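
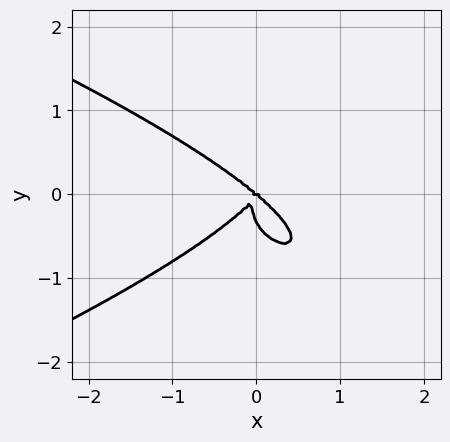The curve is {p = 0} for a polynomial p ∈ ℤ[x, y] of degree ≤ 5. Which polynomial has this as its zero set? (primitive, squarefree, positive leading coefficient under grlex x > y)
3*y^4 + 2*x^3 - 2*x*y^2 + y^3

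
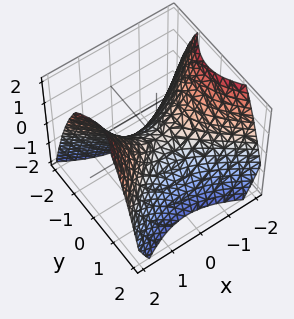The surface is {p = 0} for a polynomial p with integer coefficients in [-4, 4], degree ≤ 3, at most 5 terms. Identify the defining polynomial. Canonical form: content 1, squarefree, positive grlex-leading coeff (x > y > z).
The degree is 2 — a saddle surface; a quadric.
Symmetries: it's symmetric under y → −y, forcing even powers of y; mirror symmetry x ↦ −x ⇒ only even powers of x.
Against the integer gridlines: one x-axis crossing is at x = 0; it crosses the z-axis at the gridline z = 0.
Fitting integer coefficients to these (and the overall shape) gives p.

2*x^2 - 3*y^2 - 3*z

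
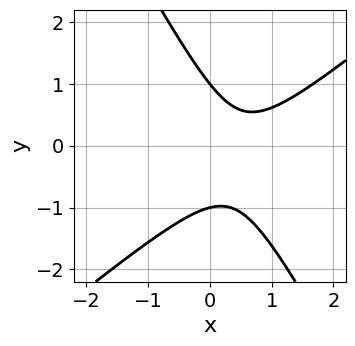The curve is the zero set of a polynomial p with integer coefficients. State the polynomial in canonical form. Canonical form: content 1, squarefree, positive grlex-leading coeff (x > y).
3*x^2 - 2*x*y - 2*y^2 - 3*x + 2

First, the degree is 2 — a generic line meets the curve in up to 2 points.
Then, checking where it meets the axes: the y-axis gridline crossings are at y ∈ {-1, 1}; no x-intercept at any integer in the box.
Finally, putting this together gives p.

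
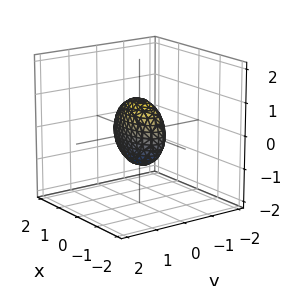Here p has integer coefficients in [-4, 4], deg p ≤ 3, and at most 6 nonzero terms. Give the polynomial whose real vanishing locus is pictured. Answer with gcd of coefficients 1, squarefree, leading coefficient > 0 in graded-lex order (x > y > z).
(a) The degree is 2 — a closed, bounded, convex surface; a quadric.
(b) Symmetries: the y ↦ −y reflection is a symmetry, so y appears only in even powers; the z ↦ −z reflection is a symmetry, so z appears only in even powers; it's symmetric under x → −x, forcing even powers of x.
(c) Observable constraints: the x-axis gridline crossings are at x ∈ {-1, 1}; among the integer gridlines, it crosses the z-axis at z ∈ {-1, 1}.
(d) Matching integer coefficients to the picture gives p.

x^2 + 3*y^2 + z^2 - 1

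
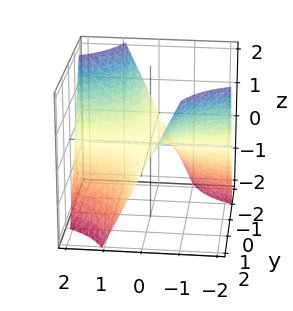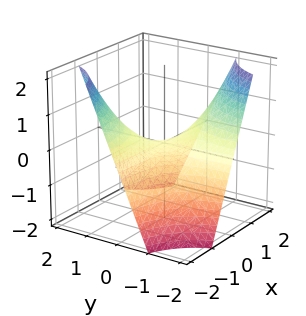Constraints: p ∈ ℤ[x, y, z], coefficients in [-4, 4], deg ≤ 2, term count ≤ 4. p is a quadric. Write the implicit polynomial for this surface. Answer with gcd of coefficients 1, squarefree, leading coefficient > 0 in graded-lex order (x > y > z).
First, the degree is 2 — a saddle surface; a quadric.
Then, checking where it meets the axes: it crosses the z-axis at the gridline z = 0; every point of the x-axis in the box is on the surface.
Finally, matching integer coefficients to the picture gives p.

x*y + z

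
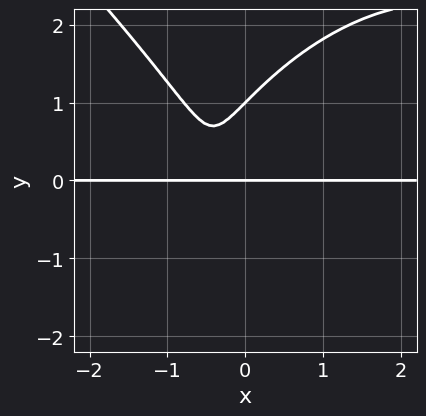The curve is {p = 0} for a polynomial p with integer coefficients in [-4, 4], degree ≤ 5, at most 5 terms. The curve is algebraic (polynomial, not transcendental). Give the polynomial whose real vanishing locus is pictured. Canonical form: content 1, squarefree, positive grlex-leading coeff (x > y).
x^3*y + y^4 - 3*x^2*y - 3*x*y - y

(a) The degree is 4 — no degree-3 curve has this shape.
(b) Observable constraints: the y-axis gridline crossings are at y ∈ {0, 1}; every point of the x-axis in the box is on the curve.
(c) These observations pin down the coefficients.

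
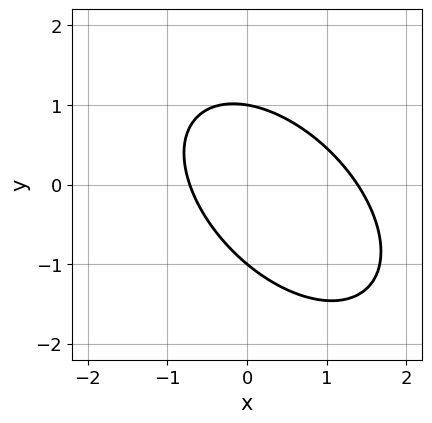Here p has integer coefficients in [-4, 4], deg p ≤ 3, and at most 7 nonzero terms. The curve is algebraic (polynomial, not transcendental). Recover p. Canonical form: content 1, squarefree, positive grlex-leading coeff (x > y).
1. The degree is 2 — the shape is more complex than any degree-1 curve.
2. From the axis intercepts and sections: the y-axis gridline crossings are at y ∈ {-1, 1}.
3. Matching integer coefficients to the picture gives p.

3*x^2 + 3*x*y + 3*y^2 - 2*x - 3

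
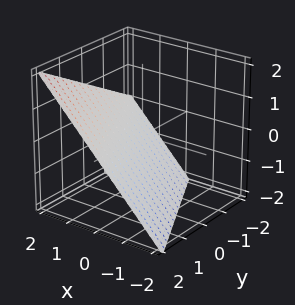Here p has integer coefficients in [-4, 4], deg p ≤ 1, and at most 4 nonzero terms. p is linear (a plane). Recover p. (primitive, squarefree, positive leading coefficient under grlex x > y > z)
Degree: every cross-section is a straight line — this is a plane, so deg p = 1.
Observable constraints: it meets the z-axis at z = -1 (among the integer gridlines); it crosses the x-axis at the gridline x = 1; one y-axis crossing is at y = 2.
Fitting integer coefficients to these (and the overall shape) gives p.

2*x + y - 2*z - 2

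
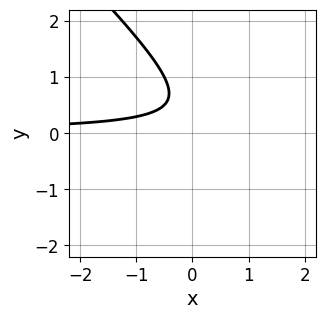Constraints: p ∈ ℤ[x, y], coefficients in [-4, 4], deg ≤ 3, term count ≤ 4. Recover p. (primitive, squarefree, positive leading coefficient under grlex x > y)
2*x*y + 2*y^2 - 2*y + 1

1. deg p = 2.
2. From the axis intercepts and sections: it misses every integer gridline on the x-axis; the curve avoids every integer y-axis point in the box.
3. Fitting integer coefficients to these (and the overall shape) gives p.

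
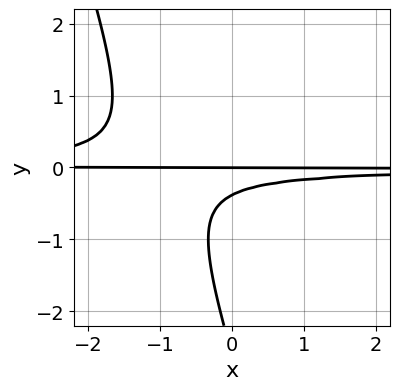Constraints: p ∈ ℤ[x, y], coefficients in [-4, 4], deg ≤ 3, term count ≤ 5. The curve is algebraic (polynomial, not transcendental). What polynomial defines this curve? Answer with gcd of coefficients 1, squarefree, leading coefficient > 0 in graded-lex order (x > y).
3*x*y^2 + y^3 + 3*y^2 + y

1. Degree: no degree-2 curve has this shape, so deg p = 3.
2. Observable constraints: one y-axis crossing is at y = 0; the visible x-axis segment lies entirely on the curve.
3. The integer polynomial consistent with all of this is the stated p.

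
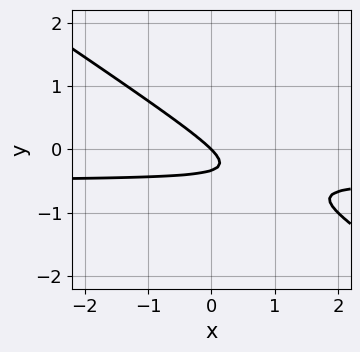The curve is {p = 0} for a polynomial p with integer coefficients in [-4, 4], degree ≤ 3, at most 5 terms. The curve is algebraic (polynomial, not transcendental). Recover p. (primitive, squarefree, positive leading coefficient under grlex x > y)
2*x*y + 3*y^2 + x + y

(a) deg p = 2. The shape is more complex than any degree-1 curve.
(b) From the visible intercepts: it meets the x-axis at x = 0 (among the integer gridlines); one y-axis crossing is at y = 0.
(c) Putting this together gives p.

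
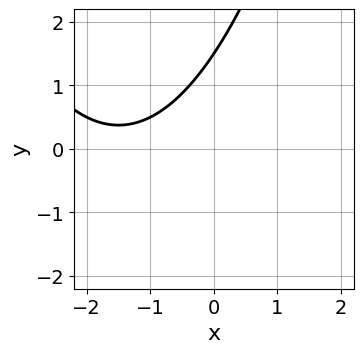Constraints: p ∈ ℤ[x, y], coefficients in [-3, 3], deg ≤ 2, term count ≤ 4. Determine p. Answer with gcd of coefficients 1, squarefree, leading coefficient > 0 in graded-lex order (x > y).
(a) The degree is 2 — a generic line meets the curve in up to 2 points.
(b) Observable constraints: the curve avoids every integer x-axis point in the box.
(c) Assembling these constraints gives the stated polynomial.

x^2 + 3*x - 2*y + 3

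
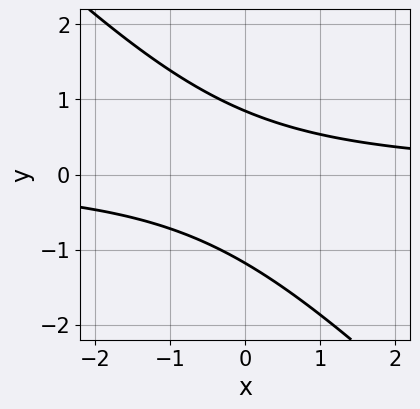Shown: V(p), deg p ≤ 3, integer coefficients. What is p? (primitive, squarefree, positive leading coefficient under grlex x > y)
First, deg p = 2. No degree-1 curve has this shape.
Next, observable constraints: it misses every integer gridline on the x-axis.
Finally, solving for integer coefficients yields p as stated.

3*x*y + 3*y^2 + y - 3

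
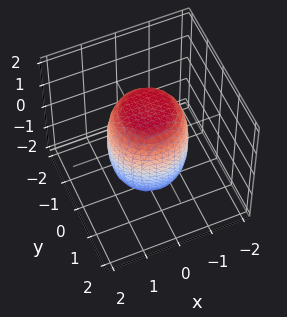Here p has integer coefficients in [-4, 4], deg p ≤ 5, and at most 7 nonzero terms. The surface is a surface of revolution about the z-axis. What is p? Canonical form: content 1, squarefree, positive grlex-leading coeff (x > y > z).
2*x^4 + 4*x^2*y^2 + 2*y^4 - x^2 - y^2 + z^2 - 2

First, degree: the shape is more complex than any degree-3 surface, so deg p = 4.
Next, by symmetry, the z-axis is an axis of rotation, so x and y enter only as x² + y².
Then, observable constraints: a circular section at z = 1 has radius exactly 1.
Finally, assembling these constraints gives the stated polynomial.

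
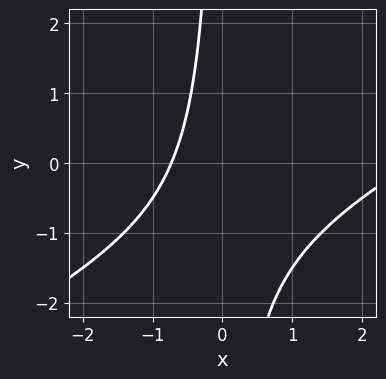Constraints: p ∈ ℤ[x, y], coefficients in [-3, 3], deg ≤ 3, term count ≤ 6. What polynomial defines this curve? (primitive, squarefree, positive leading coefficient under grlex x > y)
x^2 - 2*x*y - 2*x - 2

Degree: a generic line meets the curve in up to 2 points, so deg p = 2.
Checking where it meets the axes: the curve avoids every integer y-axis point in the box.
Matching integer coefficients to the picture gives p.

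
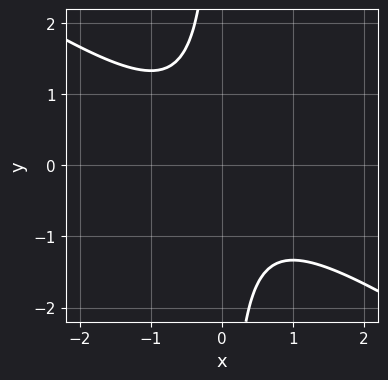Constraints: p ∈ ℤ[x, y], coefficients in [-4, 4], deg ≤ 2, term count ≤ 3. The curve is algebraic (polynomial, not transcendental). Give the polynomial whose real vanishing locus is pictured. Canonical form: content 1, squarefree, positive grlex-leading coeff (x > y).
First, degree: the shape is more complex than any degree-1 curve, so deg p = 2.
Next, from the visible intercepts: no x-intercept at any integer in the box; the curve avoids every integer y-axis point in the box.
Finally, the integer polynomial consistent with all of this is the stated p.

2*x^2 + 3*x*y + 2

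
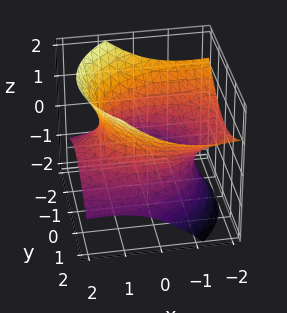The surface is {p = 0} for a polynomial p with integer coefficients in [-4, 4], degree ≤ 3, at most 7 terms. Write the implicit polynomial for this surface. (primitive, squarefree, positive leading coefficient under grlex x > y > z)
First, deg p = 2. A generic line meets the surface in up to 2 points.
Then, from the axis intercepts and sections: it misses every integer gridline on the z-axis.
Finally, solving for integer coefficients yields p as stated.

x^2 + 3*x*z + 2*y^2 - 3*z^2 - 3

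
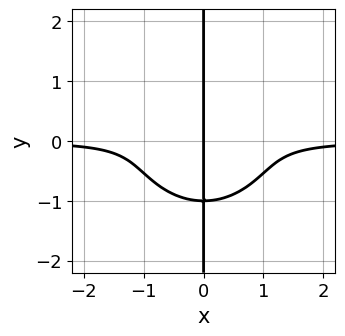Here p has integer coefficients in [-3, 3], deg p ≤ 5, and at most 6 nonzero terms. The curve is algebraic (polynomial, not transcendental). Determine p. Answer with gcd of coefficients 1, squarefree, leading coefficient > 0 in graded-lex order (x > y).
The degree is 4 — the shape is more complex than any degree-3 curve.
From the visible intercepts: it meets the x-axis at x = 0 (among the integer gridlines); every point of the y-axis in the box is on the curve.
Matching integer coefficients to the picture gives p.

3*x^3*y + 3*x*y^3 - 2*x*y + x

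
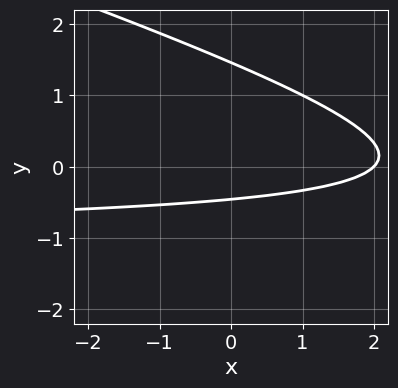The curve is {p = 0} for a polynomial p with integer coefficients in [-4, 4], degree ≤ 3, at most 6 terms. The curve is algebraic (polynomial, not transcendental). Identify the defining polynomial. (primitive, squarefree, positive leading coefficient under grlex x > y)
Degree: a generic line meets the curve in up to 2 points, so deg p = 2.
Against the integer gridlines: it meets the x-axis at x = 2 (among the integer gridlines).
Together with the visible shape, these determine p as stated.

x*y + 3*y^2 + x - 3*y - 2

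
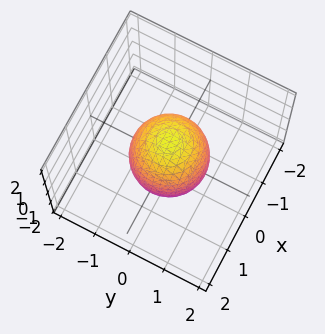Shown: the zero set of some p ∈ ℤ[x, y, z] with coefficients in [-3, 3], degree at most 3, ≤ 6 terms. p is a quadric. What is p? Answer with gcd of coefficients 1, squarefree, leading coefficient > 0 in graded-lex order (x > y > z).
2*x^2 + 2*y^2 + z^2 - 2

deg p = 2. A closed, bounded, convex surface; a quadric.
By symmetry, every cross-section ⟂ z is a circle, so x, y appear only via x² + y²; mirror symmetry z ↦ −z ⇒ only even powers of z.
From the visible intercepts: a circular section at z = 1 has radius between 0 and 1; the x-axis gridline crossings are at x ∈ {-1, 1}.
These observations pin down the coefficients. Check: (0, 1, 0) on the y-axis lies on the surface, and p(0, 1, 0) = 0. ✓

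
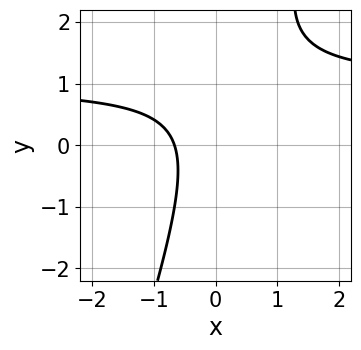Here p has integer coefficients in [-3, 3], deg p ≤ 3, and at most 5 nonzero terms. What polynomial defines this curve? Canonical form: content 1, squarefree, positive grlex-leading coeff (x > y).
3*x*y - y^2 - 3*x + y - 2

First, the degree is 2 — no degree-1 curve has this shape.
Then, from the axis intercepts and sections: it misses every integer gridline on the y-axis.
Finally, matching integer coefficients to the picture gives p.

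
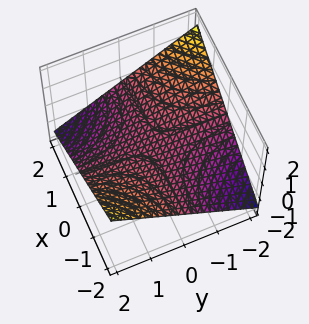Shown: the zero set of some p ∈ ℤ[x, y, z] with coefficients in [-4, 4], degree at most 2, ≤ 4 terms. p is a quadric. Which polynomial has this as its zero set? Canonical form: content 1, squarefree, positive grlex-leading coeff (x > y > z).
x*y + 3*z

First, degree: a saddle surface; a quadric, so deg p = 2.
Next, from the visible intercepts: the visible y-axis segment lies entirely on the surface; one z-axis crossing is at z = 0; every point of the x-axis in the box is on the surface.
Finally, these observations pin down the coefficients.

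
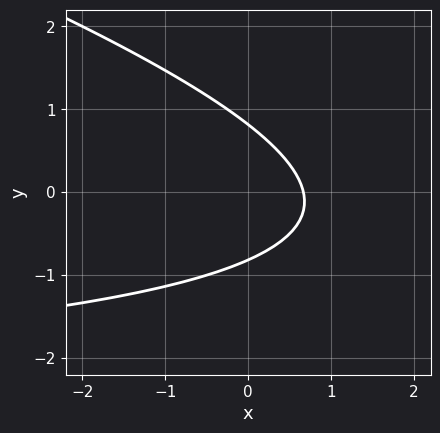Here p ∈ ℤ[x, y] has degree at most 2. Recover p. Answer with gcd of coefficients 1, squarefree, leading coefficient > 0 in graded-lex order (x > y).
First, the degree is 2 — a generic line meets the curve in up to 2 points.
Finally, putting this together gives p.

x*y + 3*y^2 + 3*x - 2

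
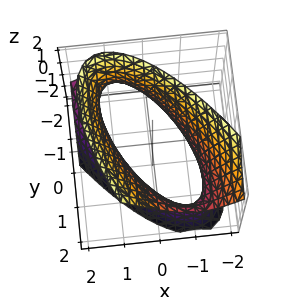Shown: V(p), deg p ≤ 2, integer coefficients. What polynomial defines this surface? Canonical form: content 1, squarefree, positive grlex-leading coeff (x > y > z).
2*x^2 + 2*x*y + y^2 - y*z - z^2 - 2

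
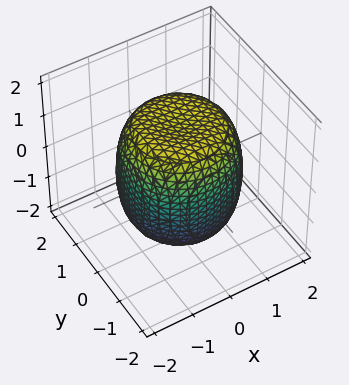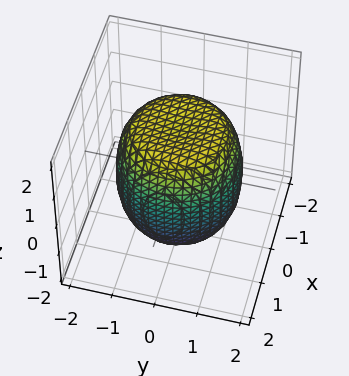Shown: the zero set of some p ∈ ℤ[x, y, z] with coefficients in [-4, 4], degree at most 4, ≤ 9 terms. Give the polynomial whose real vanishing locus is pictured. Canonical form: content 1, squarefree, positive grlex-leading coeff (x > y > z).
The degree is 4 — the shape is more complex than any degree-3 surface.
Symmetries: the surface is invariant under rotation about z: p = q(x² + y², z).
Observable constraints: a circular section at z = 1 has radius between 1 and 2.
Assembling these constraints gives the stated polynomial.

x^4 + 2*x^2*y^2 + y^4 - x^2 - y^2 + z^2 - 2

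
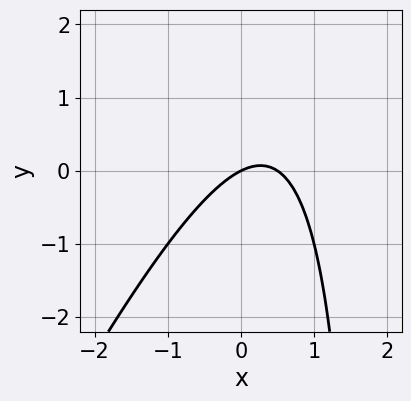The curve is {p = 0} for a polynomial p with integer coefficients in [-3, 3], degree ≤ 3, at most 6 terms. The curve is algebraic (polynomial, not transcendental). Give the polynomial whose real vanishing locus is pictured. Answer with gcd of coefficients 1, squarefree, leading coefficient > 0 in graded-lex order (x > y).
2*x^2 - x*y - x + 2*y

First, degree: no degree-1 curve has this shape, so deg p = 2.
Then, from the visible intercepts: it crosses the y-axis at the gridline y = 0; one x-axis crossing is at x = 0.
Finally, matching integer coefficients to the picture gives p.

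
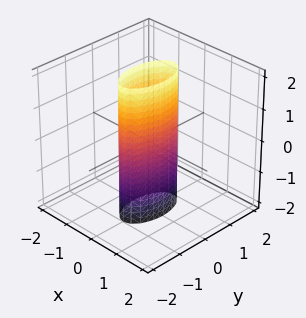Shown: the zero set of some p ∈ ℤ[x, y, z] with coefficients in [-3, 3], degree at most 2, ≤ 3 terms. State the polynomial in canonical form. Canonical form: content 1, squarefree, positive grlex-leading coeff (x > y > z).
(a) deg p = 2.
(b) Symmetries: it's symmetric under y → −y, forcing even powers of y; mirror symmetry z ↦ −z ⇒ only even powers of z; mirror symmetry x ↦ −x ⇒ only even powers of x.
(c) Checking where it meets the axes: the surface avoids every integer z-axis point in the box; among the integer gridlines, it crosses the y-axis at y ∈ {-1, 1}.
(d) Assembling these constraints gives the stated polynomial.

3*x^2 + y^2 - 1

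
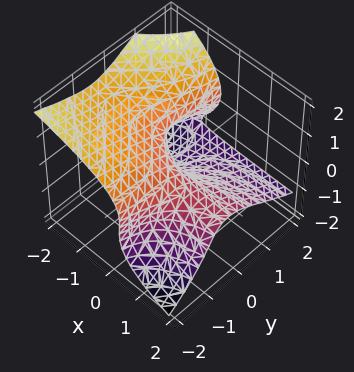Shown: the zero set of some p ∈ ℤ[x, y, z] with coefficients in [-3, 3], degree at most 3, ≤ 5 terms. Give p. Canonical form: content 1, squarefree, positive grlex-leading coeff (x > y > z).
2*x*y^2 + 2*x*y*z + 3*z^3 + 3*x*z + 2*y

1. Degree: the shape is more complex than any degree-2 surface, so deg p = 3.
2. Reading off the gridlines: the visible x-axis segment lies entirely on the surface; it crosses the y-axis at the gridline y = 0; one z-axis crossing is at z = 0.
3. The integer polynomial consistent with all of this is the stated p.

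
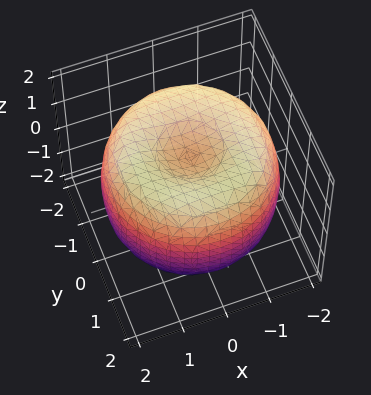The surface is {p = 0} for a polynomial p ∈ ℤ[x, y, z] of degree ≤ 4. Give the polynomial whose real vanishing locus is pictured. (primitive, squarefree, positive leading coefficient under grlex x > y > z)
x^4 + 2*x^2*y^2 + y^4 - 3*x^2 - 3*y^2 + 2*z^2 - 2

1. The degree is 4 — no degree-3 surface has this shape.
2. Symmetries: the z-axis is an axis of rotation, so x and y enter only as x² + y².
3. From the visible intercepts: a circular section at z = 1 has radius between 1 and 2; among the integer gridlines, it crosses the z-axis at z ∈ {-1, 1}.
4. The integer polynomial consistent with all of this is the stated p.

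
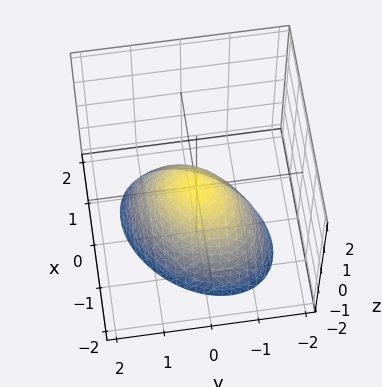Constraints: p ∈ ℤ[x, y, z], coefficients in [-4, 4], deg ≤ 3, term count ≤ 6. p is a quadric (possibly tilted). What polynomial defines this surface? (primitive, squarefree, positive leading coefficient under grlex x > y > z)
3*x^2 - 2*x*y + 3*y^2 + 3*z

1. Degree: a generic line meets the surface in up to 2 points, so deg p = 2.
2. Observable constraints: it meets the z-axis at z = 0 (among the integer gridlines); it meets the x-axis at x = 0 (among the integer gridlines); it meets the y-axis at y = 0 (among the integer gridlines).
3. Solving for integer coefficients yields p as stated.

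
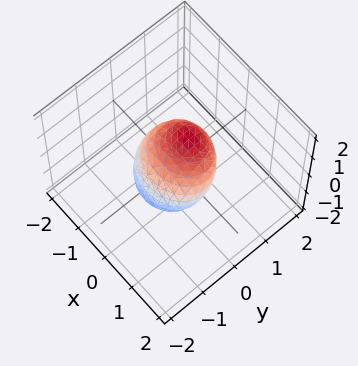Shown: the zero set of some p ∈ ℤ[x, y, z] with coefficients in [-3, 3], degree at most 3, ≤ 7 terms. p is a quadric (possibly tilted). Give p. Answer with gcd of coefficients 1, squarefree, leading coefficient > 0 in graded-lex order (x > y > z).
2*x^2 + 3*y^2 - 3*y*z + 3*z^2 - 2

(a) The degree is 2 — a generic line meets the surface in up to 2 points.
(b) Reading off the gridlines: among the integer gridlines, it crosses the x-axis at x ∈ {-1, 1}.
(c) Together with the visible shape, these determine p as stated.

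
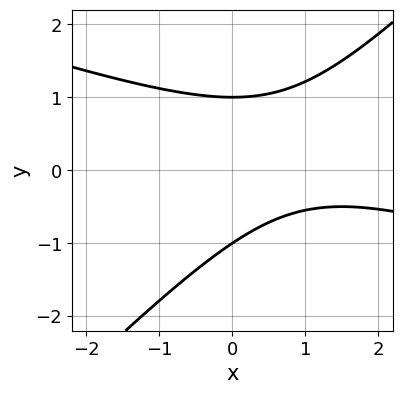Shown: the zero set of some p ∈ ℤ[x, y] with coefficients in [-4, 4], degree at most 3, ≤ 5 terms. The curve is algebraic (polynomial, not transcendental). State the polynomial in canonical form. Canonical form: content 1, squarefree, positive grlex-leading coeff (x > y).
x^2 + 2*x*y - 3*y^2 - 2*x + 3

The degree is 2 — no degree-1 curve has this shape.
Observable constraints: the curve avoids every integer x-axis point in the box; among the integer gridlines, it crosses the y-axis at y ∈ {-1, 1}.
Putting this together gives p.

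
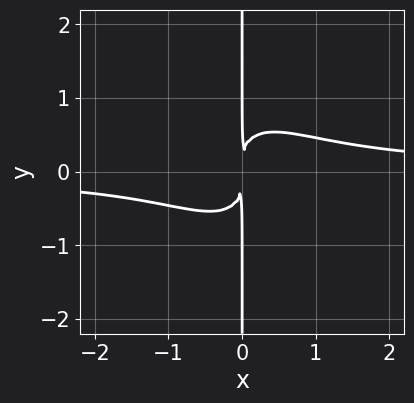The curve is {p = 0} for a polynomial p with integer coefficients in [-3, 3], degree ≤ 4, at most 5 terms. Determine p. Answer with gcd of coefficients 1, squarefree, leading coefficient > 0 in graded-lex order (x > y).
(a) The degree is 4 — a generic line meets the curve in up to 4 points.
(b) From the visible intercepts: the visible y-axis segment lies entirely on the curve.
(c) Solving for integer coefficients yields p as stated.

3*x^3*y + 2*x^2*y^2 + 2*x*y^3 - 2*x^2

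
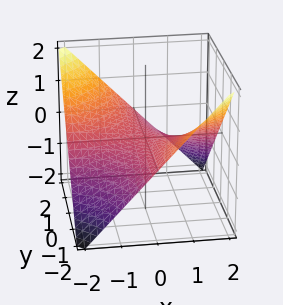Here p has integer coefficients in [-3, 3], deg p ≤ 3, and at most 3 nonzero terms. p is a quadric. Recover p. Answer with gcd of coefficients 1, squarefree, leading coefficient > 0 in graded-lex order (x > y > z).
First, the degree is 2 — a hyperbolic paraboloid; a quadric.
Then, reading off the gridlines: every point of the y-axis in the box is on the surface; it crosses the z-axis at the gridline z = 0.
Finally, putting this together gives p. Check: (-1, 0, 0) on the x-axis lies on the surface, and p(-1, 0, 0) = 0. ✓

x*y + 2*z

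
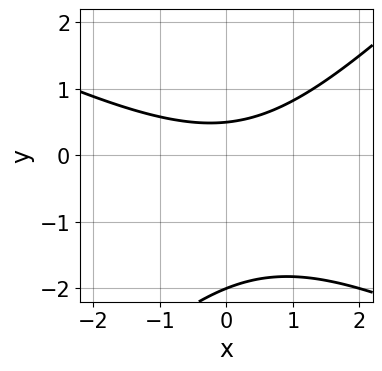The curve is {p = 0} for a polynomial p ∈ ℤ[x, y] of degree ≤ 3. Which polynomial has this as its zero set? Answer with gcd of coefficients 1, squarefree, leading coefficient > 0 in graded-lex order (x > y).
x^2 + x*y - 2*y^2 - 3*y + 2

First, the degree is 2 — a generic line meets the curve in up to 2 points.
Then, observable constraints: one y-axis crossing is at y = -2; no x-intercept at any integer in the box.
Finally, solving for integer coefficients yields p as stated.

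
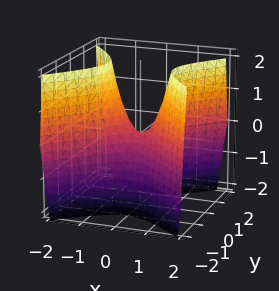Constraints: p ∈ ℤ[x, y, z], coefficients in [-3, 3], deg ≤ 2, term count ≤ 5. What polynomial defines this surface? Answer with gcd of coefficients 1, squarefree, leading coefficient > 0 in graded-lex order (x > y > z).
1. Degree: a saddle surface; a quadric, so deg p = 2.
2. Symmetries: mirror symmetry y ↦ −y ⇒ only even powers of y; the x ↦ −x reflection is a symmetry, so x appears only in even powers.
3. Checking where it meets the axes: one y-axis crossing is at y = 0; one x-axis crossing is at x = 0.
4. The integer polynomial consistent with all of this is the stated p.

2*x^2 - 2*y^2 - z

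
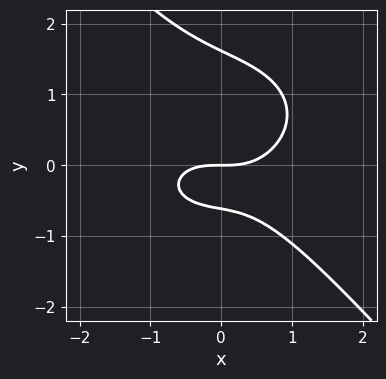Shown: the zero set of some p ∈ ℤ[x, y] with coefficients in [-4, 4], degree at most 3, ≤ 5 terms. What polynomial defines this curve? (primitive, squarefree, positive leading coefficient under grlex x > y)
2*x^3 + 2*x*y^2 + 3*y^3 - 3*y^2 - 3*y

The degree is 3 — a generic line meets the curve in up to 3 points.
From the axis intercepts and sections: it meets the y-axis at y = 0 (among the integer gridlines); one x-axis crossing is at x = 0.
These observations pin down the coefficients.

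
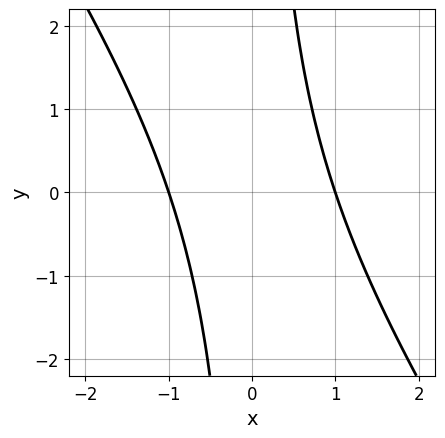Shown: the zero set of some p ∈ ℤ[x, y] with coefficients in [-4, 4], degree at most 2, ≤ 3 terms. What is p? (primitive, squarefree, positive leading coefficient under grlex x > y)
3*x^2 + 2*x*y - 3

1. Degree: a generic line meets the curve in up to 2 points, so deg p = 2.
2. From the axis intercepts and sections: the x-axis gridline crossings are at x ∈ {-1, 1}; no y-intercept at any integer in the box.
3. Assembling these constraints gives the stated polynomial.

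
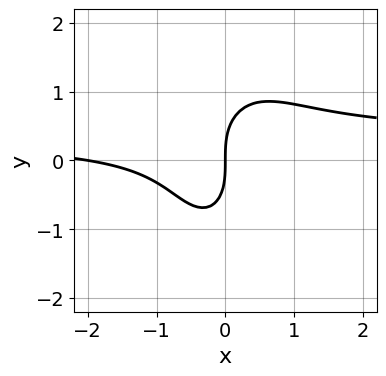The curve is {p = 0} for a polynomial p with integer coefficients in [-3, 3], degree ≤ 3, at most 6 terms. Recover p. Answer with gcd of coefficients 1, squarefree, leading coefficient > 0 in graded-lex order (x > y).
First, the degree is 3 — a generic line meets the curve in up to 3 points.
Next, reading off the gridlines: it meets the y-axis at y = 0 (among the integer gridlines); the x-axis gridline crossings are at x ∈ {-2, 0}.
Finally, solving for integer coefficients yields p as stated.

3*x^2*y + y^3 - x^2 - 2*x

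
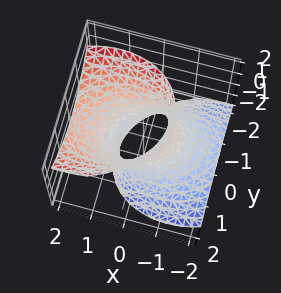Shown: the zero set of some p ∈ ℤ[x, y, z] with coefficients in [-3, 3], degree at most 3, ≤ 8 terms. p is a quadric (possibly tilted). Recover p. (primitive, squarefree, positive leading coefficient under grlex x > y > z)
The degree is 2 — a generic line meets the surface in up to 2 points.
From the axis intercepts and sections: the surface avoids every integer z-axis point in the box; the x-axis gridline crossings are at x ∈ {-1, 1}.
Fitting integer coefficients to these (and the overall shape) gives p.

2*x^2 - x*y - 3*x*z + 3*y^2 - z^2 - 2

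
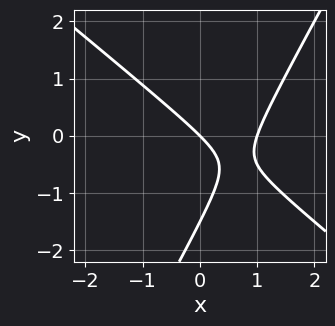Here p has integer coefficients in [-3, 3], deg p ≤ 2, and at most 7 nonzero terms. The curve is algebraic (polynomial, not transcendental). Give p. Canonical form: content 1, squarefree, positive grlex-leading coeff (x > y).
3*x^2 + 2*x*y - 2*y^2 - 3*x - 3*y

The degree is 2 — the shape is more complex than any degree-1 curve.
From the axis intercepts and sections: the x-axis gridline crossings are at x ∈ {0, 1}; one y-axis crossing is at y = 0.
Solving for integer coefficients yields p as stated.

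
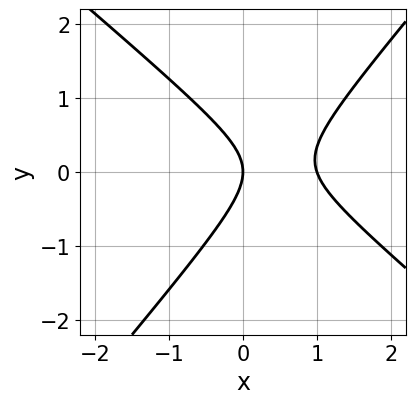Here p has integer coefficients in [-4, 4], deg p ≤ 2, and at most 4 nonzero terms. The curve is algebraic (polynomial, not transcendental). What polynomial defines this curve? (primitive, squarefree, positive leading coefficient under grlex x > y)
3*x^2 + x*y - 3*y^2 - 3*x

deg p = 2. No degree-1 curve has this shape.
From the visible intercepts: the x-axis gridline crossings are at x ∈ {0, 1}; one y-axis crossing is at y = 0.
Fitting integer coefficients to these (and the overall shape) gives p.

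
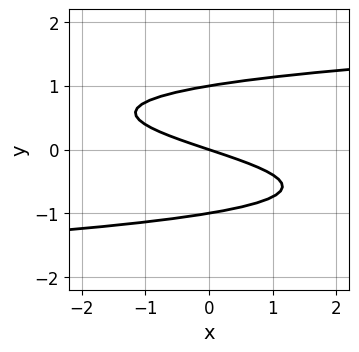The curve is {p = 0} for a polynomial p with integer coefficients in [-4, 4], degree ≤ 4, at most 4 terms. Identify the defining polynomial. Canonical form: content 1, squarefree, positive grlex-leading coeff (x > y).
First, degree: a generic line meets the curve in up to 3 points, so deg p = 3.
Then, against the integer gridlines: among the integer gridlines, it crosses the y-axis at y ∈ {-1, 0, 1}; it meets the x-axis at x = 0 (among the integer gridlines).
Finally, together with the visible shape, these determine p as stated.

3*y^3 - x - 3*y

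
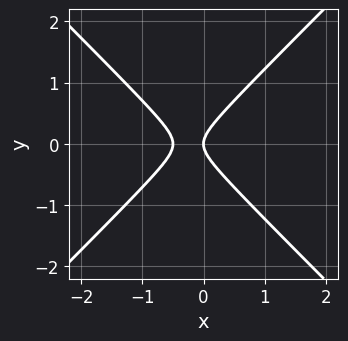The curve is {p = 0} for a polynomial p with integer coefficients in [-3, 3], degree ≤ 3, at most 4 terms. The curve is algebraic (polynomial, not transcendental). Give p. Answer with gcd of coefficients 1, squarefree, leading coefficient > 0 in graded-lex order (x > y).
(a) deg p = 2. A generic line meets the curve in up to 2 points.
(b) Symmetries: the y ↦ −y reflection is a symmetry, so y appears only in even powers.
(c) Against the integer gridlines: it meets the x-axis at x = 0 (among the integer gridlines); it meets the y-axis at y = 0 (among the integer gridlines).
(d) Solving for integer coefficients yields p as stated.

2*x^2 - 2*y^2 + x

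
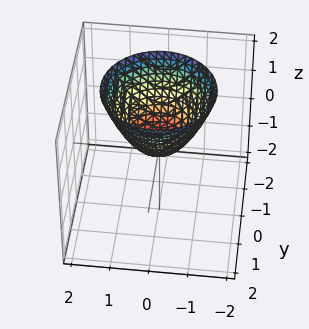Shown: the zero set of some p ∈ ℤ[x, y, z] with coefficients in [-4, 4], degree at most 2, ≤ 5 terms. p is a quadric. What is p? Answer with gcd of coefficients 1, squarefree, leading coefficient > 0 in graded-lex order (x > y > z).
First, degree: a single bowl opening along one axis; a quadric, so deg p = 2.
Next, symmetries: rotational symmetry about the z-axis ⇒ p depends on x, y only through x² + y².
Next, from the axis intercepts and sections: a circular section at z = 2 has radius between 1 and 2; one x-axis crossing is at x = 0; it crosses the y-axis at the gridline y = 0; one z-axis crossing is at z = 0.
Finally, these observations pin down the coefficients.

x^2 + y^2 - z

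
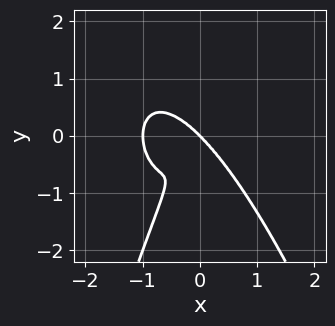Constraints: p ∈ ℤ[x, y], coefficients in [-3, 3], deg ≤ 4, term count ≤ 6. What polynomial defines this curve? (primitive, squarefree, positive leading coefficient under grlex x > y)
First, the degree is 4 — a generic line meets the curve in up to 4 points.
Next, observable constraints: among the integer gridlines, it crosses the x-axis at x ∈ {-1, 0}; one y-axis crossing is at y = 0.
Finally, fitting integer coefficients to these (and the overall shape) gives p.

3*x^4 + 3*x^3 - 2*x*y^2 + y^3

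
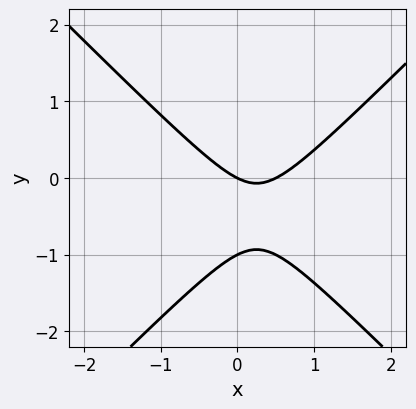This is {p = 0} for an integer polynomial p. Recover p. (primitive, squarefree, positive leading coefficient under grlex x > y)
2*x^2 - 2*y^2 - x - 2*y

First, degree: a generic line meets the curve in up to 2 points, so deg p = 2.
Then, observable constraints: it crosses the x-axis at the gridline x = 0; among the integer gridlines, it crosses the y-axis at y ∈ {-1, 0}.
Finally, matching integer coefficients to the picture gives p.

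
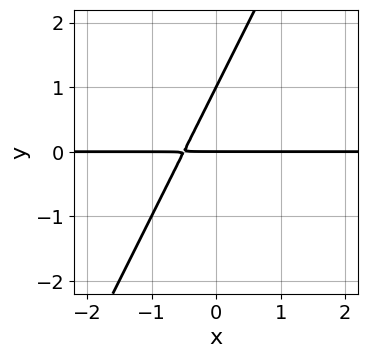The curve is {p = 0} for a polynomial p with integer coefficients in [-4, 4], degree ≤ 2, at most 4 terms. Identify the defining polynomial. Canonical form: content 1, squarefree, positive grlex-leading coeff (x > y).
2*x*y - y^2 + y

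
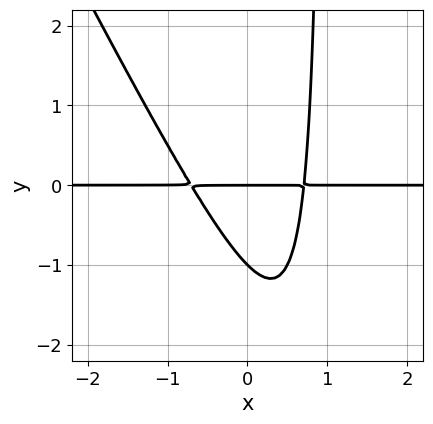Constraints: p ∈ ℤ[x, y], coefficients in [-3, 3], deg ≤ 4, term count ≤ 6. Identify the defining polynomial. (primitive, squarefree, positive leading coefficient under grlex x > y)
1. Degree: no degree-2 curve has this shape, so deg p = 3.
2. Against the integer gridlines: the visible x-axis segment lies entirely on the curve; the y-axis gridline crossings are at y ∈ {-1, 0}.
3. Matching integer coefficients to the picture gives p.

2*x^2*y + x*y^2 - y^2 - y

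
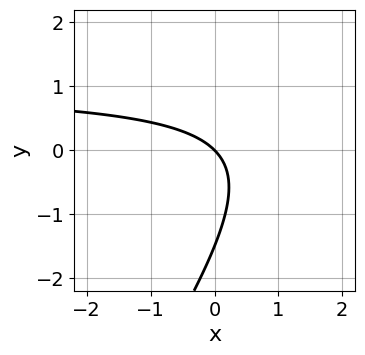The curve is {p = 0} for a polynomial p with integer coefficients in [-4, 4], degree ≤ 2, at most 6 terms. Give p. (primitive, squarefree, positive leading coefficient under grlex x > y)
3*x*y - 2*y^2 - 3*x - 3*y

First, degree: the shape is more complex than any degree-1 curve, so deg p = 2.
Next, from the axis intercepts and sections: it meets the x-axis at x = 0 (among the integer gridlines); one y-axis crossing is at y = 0.
Finally, fitting integer coefficients to these (and the overall shape) gives p.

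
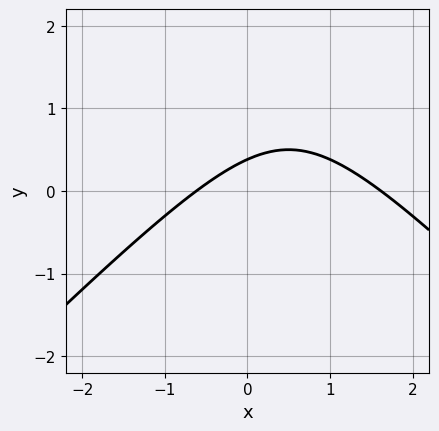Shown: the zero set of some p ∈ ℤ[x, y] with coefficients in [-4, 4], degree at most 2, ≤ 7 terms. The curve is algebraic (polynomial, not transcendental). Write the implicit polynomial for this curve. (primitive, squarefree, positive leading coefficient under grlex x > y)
(a) Degree: no degree-1 curve has this shape, so deg p = 2.
(b) The integer polynomial consistent with all of this is the stated p.

x^2 - y^2 - x + 3*y - 1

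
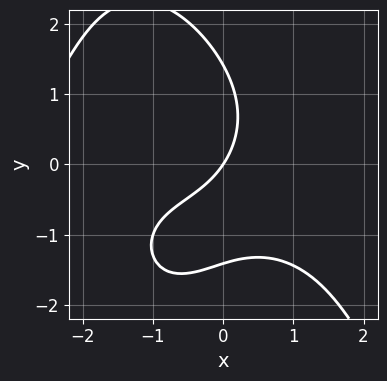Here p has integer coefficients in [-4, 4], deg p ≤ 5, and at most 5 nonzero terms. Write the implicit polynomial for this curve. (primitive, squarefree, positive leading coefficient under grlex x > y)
x^3*y - y^3 - 3*x*y - 3*x + 2*y

1. The degree is 4 — the shape is more complex than any degree-3 curve.
2. Observable constraints: it meets the x-axis at x = 0 (among the integer gridlines); it meets the y-axis at y = 0 (among the integer gridlines).
3. Together with the visible shape, these determine p as stated.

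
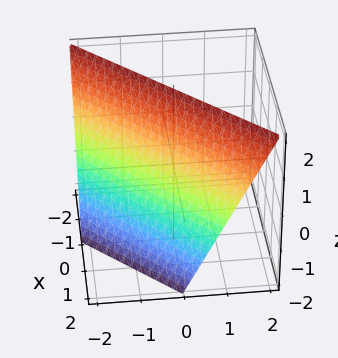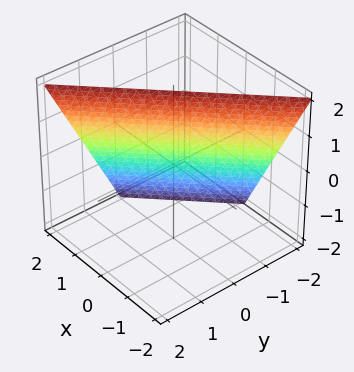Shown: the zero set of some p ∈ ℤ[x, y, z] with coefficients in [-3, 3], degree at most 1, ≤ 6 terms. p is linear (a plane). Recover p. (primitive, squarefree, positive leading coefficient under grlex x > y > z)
1. Degree: the surface is flat (a plane), so deg p = 1.
2. Reading off the gridlines: it crosses the z-axis at the gridline z = 2; one y-axis crossing is at y = -1; one x-axis crossing is at x = 1.
3. Together with the visible shape, these determine p as stated.

2*x - 2*y + z - 2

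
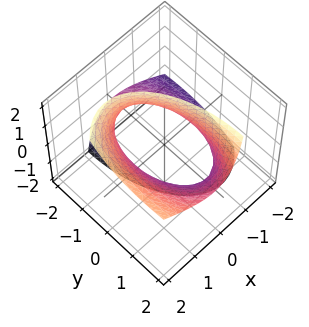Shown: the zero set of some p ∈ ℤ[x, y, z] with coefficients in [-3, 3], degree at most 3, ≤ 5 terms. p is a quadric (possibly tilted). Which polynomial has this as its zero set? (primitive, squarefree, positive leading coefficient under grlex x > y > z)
3*x^2 - 3*x*z + y^2 - 2*y*z - 3

First, deg p = 2. No degree-1 surface has this shape.
Next, checking where it meets the axes: among the integer gridlines, it crosses the x-axis at x ∈ {-1, 1}; the surface avoids every integer z-axis point in the box.
Finally, together with the visible shape, these determine p as stated.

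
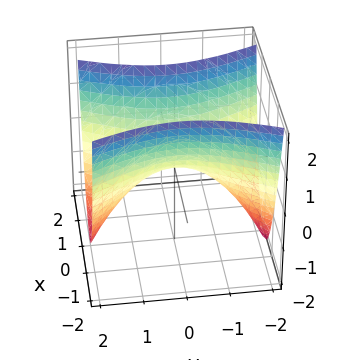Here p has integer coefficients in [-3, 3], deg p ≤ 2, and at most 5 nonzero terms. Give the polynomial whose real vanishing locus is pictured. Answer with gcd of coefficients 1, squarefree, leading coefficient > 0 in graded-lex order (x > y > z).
3*x^2 - y^2 - 2*z

1. The degree is 2 — a hyperbolic paraboloid; a quadric.
2. Symmetries: the y ↦ −y reflection is a symmetry, so y appears only in even powers; it's symmetric under x → −x, forcing even powers of x.
3. Observable constraints: one z-axis crossing is at z = 0; one x-axis crossing is at x = 0.
4. Fitting integer coefficients to these (and the overall shape) gives p.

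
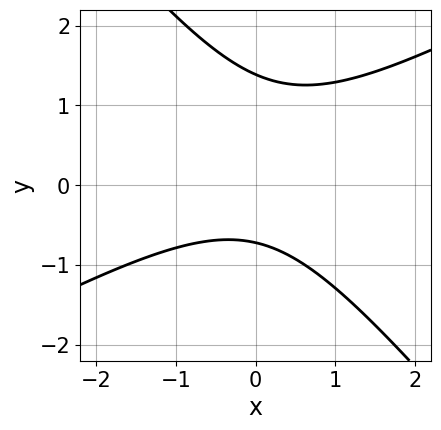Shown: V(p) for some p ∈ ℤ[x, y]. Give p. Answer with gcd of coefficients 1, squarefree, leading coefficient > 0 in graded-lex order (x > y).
2*x^2 - 2*x*y - 3*y^2 + 2*y + 3

(a) Degree: the shape is more complex than any degree-1 curve, so deg p = 2.
(b) From the visible intercepts: it misses every integer gridline on the x-axis.
(c) Together with the visible shape, these determine p as stated.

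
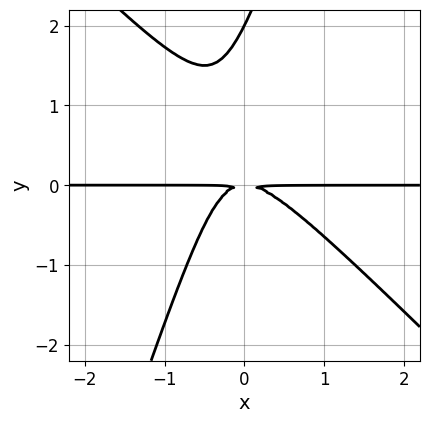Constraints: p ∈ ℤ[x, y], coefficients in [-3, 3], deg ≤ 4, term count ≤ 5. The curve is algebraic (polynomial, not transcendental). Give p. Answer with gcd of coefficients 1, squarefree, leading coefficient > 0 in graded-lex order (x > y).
(a) The degree is 3 — a generic line meets the curve in up to 3 points.
(b) Checking where it meets the axes: it crosses the y-axis at the gridline y = 2; the visible x-axis segment lies entirely on the curve.
(c) Matching integer coefficients to the picture gives p.

3*x^2*y + 2*x*y^2 - y^3 + 2*y^2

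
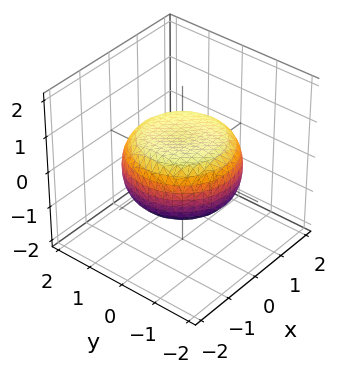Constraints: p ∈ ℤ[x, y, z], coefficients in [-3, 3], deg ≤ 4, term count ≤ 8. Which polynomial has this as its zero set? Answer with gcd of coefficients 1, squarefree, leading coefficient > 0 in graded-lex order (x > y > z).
1. deg p = 4. A generic line meets the surface in up to 4 points.
2. Symmetries: every cross-section ⟂ z is a circle, so x, y appear only via x² + y².
3. Checking where it meets the axes: a circular section at z = 0 has radius between 1 and 2.
4. The integer polynomial consistent with all of this is the stated p.

x^4 + 2*x^2*y^2 + y^4 - x^2 - y^2 + 3*z^2 - 2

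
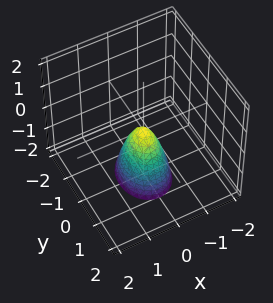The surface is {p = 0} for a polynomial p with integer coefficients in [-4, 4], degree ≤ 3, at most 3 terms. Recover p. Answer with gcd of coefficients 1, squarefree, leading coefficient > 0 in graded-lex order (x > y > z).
1. deg p = 2. A paraboloid; a quadric.
2. Symmetries: the y ↦ −y reflection is a symmetry, so y appears only in even powers; it's symmetric under x → −x, forcing even powers of x.
3. Observable constraints: it crosses the x-axis at the gridline x = 0; it meets the z-axis at z = 0 (among the integer gridlines); it meets the y-axis at y = 0 (among the integer gridlines).
4. Fitting integer coefficients to these (and the overall shape) gives p.

3*x^2 + 2*y^2 + z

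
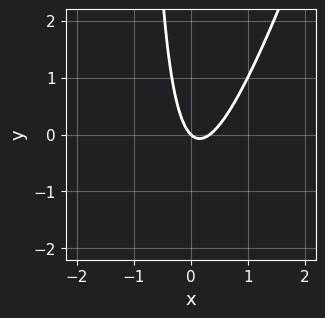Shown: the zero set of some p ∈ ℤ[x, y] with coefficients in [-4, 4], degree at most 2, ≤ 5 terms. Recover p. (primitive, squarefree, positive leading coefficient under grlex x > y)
1. The degree is 2 — no degree-1 curve has this shape.
2. Observable constraints: it meets the x-axis at x = 0 (among the integer gridlines); it crosses the y-axis at the gridline y = 0.
3. Putting this together gives p.

3*x^2 - x*y - x - y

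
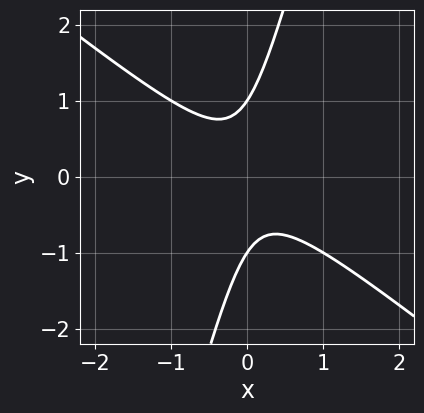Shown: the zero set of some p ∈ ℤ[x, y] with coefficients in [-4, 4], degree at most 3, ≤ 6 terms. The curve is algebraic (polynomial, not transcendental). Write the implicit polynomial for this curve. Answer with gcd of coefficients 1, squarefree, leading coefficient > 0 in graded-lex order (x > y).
3*x^2 + 3*x*y - y^2 + 1

First, the degree is 2 — a generic line meets the curve in up to 2 points.
Next, observable constraints: the curve avoids every integer x-axis point in the box; among the integer gridlines, it crosses the y-axis at y ∈ {-1, 1}.
Finally, assembling these constraints gives the stated polynomial.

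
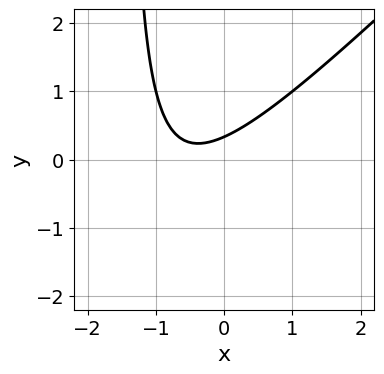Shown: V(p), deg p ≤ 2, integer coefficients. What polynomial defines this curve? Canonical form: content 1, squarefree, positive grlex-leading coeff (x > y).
The degree is 2 — a generic line meets the curve in up to 2 points.
Checking where it meets the axes: no x-intercept at any integer in the box.
Solving for integer coefficients yields p as stated.

2*x^2 - 2*x*y + 2*x - 3*y + 1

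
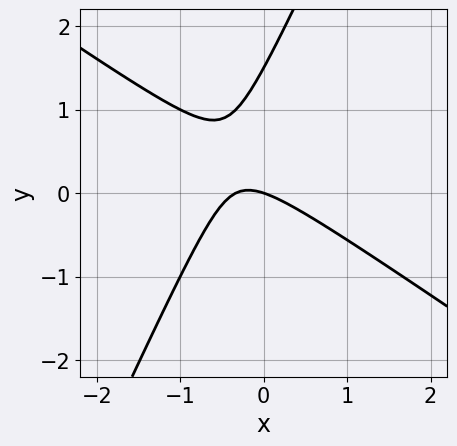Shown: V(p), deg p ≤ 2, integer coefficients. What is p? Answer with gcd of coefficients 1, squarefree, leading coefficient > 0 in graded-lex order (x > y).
3*x^2 + 3*x*y - 2*y^2 + x + 3*y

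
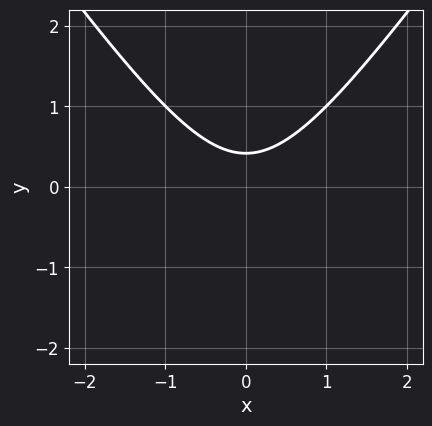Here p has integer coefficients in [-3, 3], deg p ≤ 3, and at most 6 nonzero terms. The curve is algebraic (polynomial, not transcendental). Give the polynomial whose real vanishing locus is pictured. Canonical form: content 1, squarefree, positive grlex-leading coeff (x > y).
2*x^2 - y^2 - 2*y + 1

deg p = 2.
Symmetries: it's symmetric under x → −x, forcing even powers of x.
Observable constraints: the curve avoids every integer x-axis point in the box.
Together with the visible shape, these determine p as stated.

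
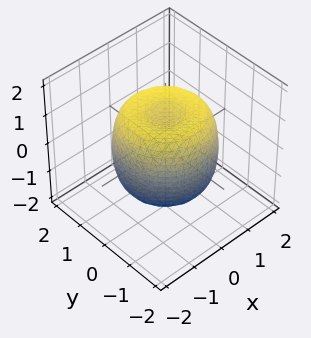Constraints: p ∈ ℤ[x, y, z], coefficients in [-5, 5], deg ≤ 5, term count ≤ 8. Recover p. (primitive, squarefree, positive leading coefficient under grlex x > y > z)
2*x^4 + 4*x^2*y^2 + 2*y^4 - 3*x^2 - 3*y^2 + 2*z^2 - 2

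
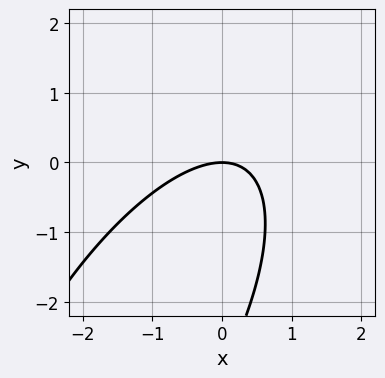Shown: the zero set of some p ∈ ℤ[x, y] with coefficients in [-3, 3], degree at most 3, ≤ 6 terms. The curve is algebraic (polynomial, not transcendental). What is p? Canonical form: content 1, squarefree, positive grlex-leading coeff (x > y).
(a) The degree is 2 — a generic line meets the curve in up to 2 points.
(b) From the visible intercepts: it crosses the x-axis at the gridline x = 0; one y-axis crossing is at y = 0.
(c) Solving for integer coefficients yields p as stated.

2*x^2 - 2*x*y + y^2 + 3*y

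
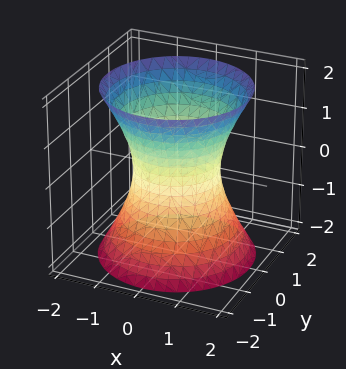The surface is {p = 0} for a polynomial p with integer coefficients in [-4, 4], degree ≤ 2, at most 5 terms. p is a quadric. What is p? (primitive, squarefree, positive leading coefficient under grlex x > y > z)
1. The degree is 2 — an hourglass — one-sheet hyperboloid; a quadric.
2. Symmetry: every cross-section ⟂ z is a circle, so x, y appear only via x² + y²; it's symmetric under z → −z, forcing even powers of z.
3. Against the integer gridlines: a circular section at z = 2 has radius between 1 and 2; the x-axis gridline crossings are at x ∈ {-1, 1}.
4. Putting this together gives p. Check: (0, -1, 0) on the y-axis lies on the surface, and p(0, -1, 0) = 0. ✓

2*x^2 + 2*y^2 - z^2 - 2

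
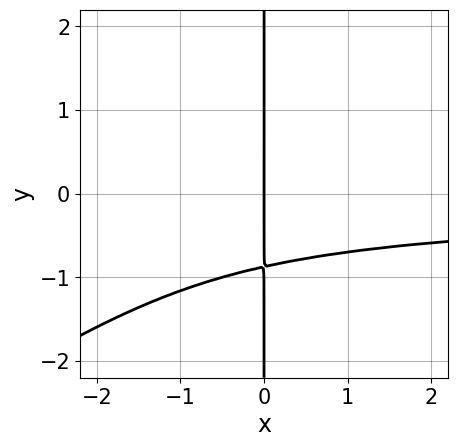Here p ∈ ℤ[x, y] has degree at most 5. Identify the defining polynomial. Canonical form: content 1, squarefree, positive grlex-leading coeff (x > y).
1. The degree is 4 — a generic line meets the curve in up to 4 points.
2. Reading off the gridlines: it meets the x-axis at x = 0 (among the integer gridlines); every point of the y-axis in the box is on the curve.
3. Solving for integer coefficients yields p as stated.

2*x^2*y^2 - 3*x*y^3 - 2*x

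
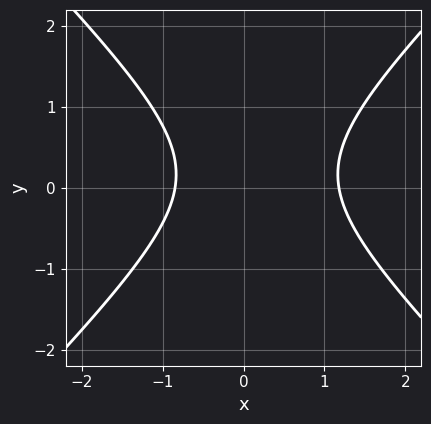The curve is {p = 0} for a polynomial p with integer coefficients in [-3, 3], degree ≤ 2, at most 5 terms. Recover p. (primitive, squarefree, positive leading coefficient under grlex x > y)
The degree is 2 — the shape is more complex than any degree-1 curve.
Checking where it meets the axes: it misses every integer gridline on the y-axis.
Solving for integer coefficients yields p as stated.

3*x^2 - 3*y^2 - x + y - 3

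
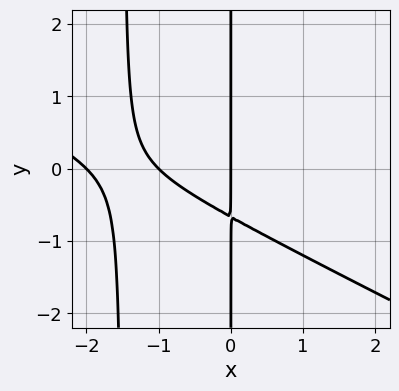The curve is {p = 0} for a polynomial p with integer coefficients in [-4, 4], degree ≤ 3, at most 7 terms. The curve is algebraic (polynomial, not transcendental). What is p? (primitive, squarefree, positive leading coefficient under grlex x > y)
x^3 + 2*x^2*y + 3*x^2 + 3*x*y + 2*x

1. Degree: a generic line meets the curve in up to 3 points, so deg p = 3.
2. Reading off the gridlines: every point of the y-axis in the box is on the curve; among the integer gridlines, it crosses the x-axis at x ∈ {-2, -1, 0}.
3. The integer polynomial consistent with all of this is the stated p.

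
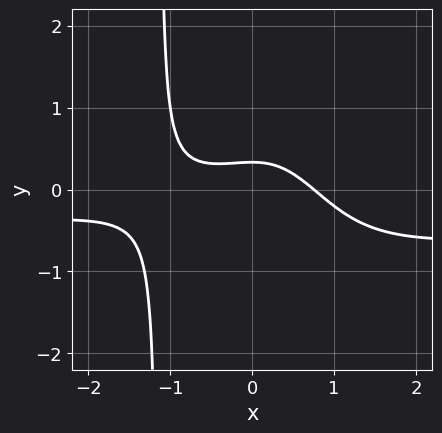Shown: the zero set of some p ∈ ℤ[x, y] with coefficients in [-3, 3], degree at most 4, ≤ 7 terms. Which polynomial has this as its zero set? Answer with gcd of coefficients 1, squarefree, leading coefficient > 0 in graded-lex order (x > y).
First, the degree is 4 — a generic line meets the curve in up to 4 points.
Finally, matching integer coefficients to the picture gives p.

2*x^3*y + x^3 + x^2 + 3*y - 1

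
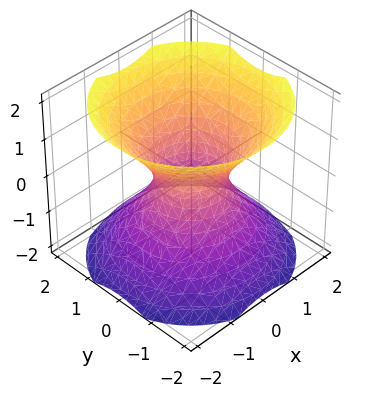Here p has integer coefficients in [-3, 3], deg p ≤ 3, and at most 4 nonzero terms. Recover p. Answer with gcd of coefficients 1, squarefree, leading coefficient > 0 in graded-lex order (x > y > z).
First, deg p = 2. An hourglass — one-sheet hyperboloid; a quadric.
Next, symmetries: the z ↦ −z reflection is a symmetry, so z appears only in even powers; the z-axis is an axis of rotation, so x and y enter only as x² + y².
Then, observable constraints: it misses every integer gridline on the z-axis; a circular section at z = -1 has radius between 1 and 2.
Finally, assembling these constraints gives the stated polynomial.

3*x^2 + 3*y^2 - 3*z^2 - 2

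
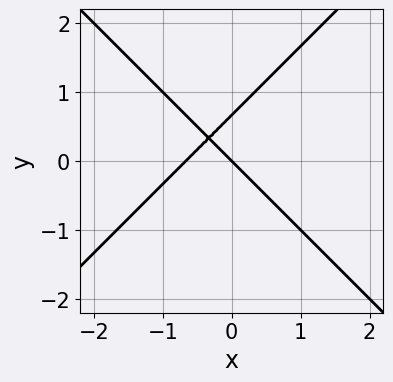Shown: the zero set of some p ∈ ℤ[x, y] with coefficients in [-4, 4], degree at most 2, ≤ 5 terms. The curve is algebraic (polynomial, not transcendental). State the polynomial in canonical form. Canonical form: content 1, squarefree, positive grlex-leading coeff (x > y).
3*x^2 - 3*y^2 + 2*x + 2*y

1. deg p = 2. No degree-1 curve has this shape.
2. From the visible intercepts: it crosses the x-axis at the gridline x = 0; it meets the y-axis at y = 0 (among the integer gridlines).
3. Fitting integer coefficients to these (and the overall shape) gives p.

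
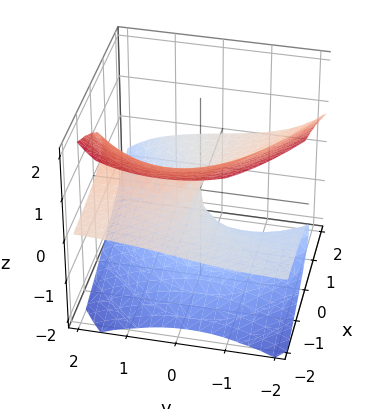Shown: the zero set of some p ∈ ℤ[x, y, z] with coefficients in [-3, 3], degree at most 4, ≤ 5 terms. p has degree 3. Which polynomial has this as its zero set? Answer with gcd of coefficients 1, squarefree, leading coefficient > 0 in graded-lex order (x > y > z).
(a) deg p = 3.
(b) From the axis intercepts and sections: every point of the x-axis in the box is on the surface; one z-axis crossing is at z = 0; one y-axis crossing is at y = 0.
(c) Fitting integer coefficients to these (and the overall shape) gives p.

y^2*z - 2*z^3 - 3*x*z - y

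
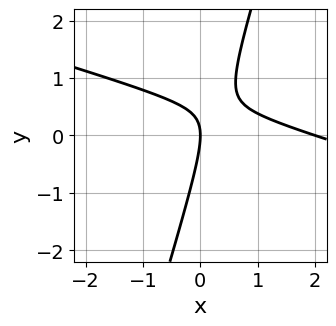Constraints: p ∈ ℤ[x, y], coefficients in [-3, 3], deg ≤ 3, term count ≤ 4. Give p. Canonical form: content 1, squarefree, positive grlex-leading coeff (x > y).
(a) Degree: no degree-1 curve has this shape, so deg p = 2.
(b) From the visible intercepts: the x-axis gridline crossings are at x ∈ {0, 2}; one y-axis crossing is at y = 0.
(c) Together with the visible shape, these determine p as stated.

x^2 + 3*x*y - y^2 - 2*x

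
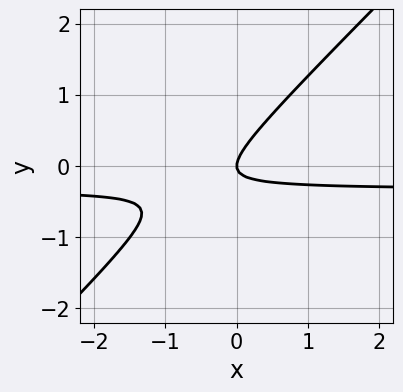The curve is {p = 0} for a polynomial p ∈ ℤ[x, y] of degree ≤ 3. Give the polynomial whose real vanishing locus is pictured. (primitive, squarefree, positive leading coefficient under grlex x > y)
(a) Degree: the shape is more complex than any degree-1 curve, so deg p = 2.
(b) Against the integer gridlines: it crosses the x-axis at the gridline x = 0; it crosses the y-axis at the gridline y = 0.
(c) These observations pin down the coefficients.

3*x*y - 3*y^2 + x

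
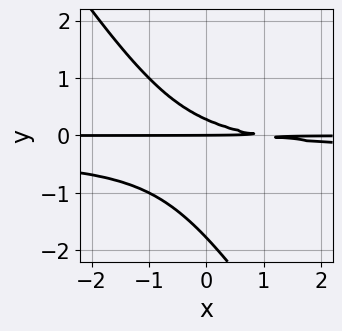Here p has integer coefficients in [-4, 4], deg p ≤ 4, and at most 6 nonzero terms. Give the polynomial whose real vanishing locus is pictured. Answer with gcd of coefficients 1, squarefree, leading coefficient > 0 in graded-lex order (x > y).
(a) The degree is 3 — the shape is more complex than any degree-2 curve.
(b) Observable constraints: the visible x-axis segment lies entirely on the curve; it crosses the y-axis at the gridline y = 0.
(c) Matching integer coefficients to the picture gives p.

3*x*y^2 + 2*y^3 + x*y + 3*y^2 - y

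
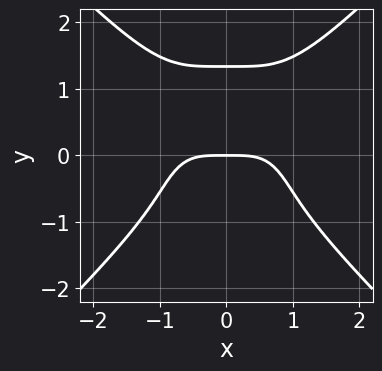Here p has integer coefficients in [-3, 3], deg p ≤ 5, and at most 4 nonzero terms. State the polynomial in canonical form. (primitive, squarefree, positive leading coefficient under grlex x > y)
1. deg p = 4. The shape is more complex than any degree-3 curve.
2. Symmetries: mirror symmetry x ↦ −x ⇒ only even powers of x.
3. From the visible intercepts: it crosses the x-axis at the gridline x = 0; it crosses the y-axis at the gridline y = 0.
4. Matching integer coefficients to the picture gives p.

2*x^4 - 2*y^4 + y^3 + 3*y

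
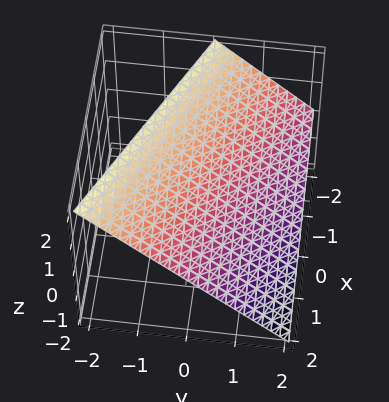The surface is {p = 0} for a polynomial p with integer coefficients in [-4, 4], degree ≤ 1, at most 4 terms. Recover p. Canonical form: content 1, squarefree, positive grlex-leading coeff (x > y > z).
(a) The degree is 1 — the surface is flat (a plane).
(b) Against the integer gridlines: it meets the y-axis at y = 1 (among the integer gridlines); one z-axis crossing is at z = 1; it meets the x-axis at x = 2 (among the integer gridlines).
(c) The integer polynomial consistent with all of this is the stated p.

x + 2*y + 2*z - 2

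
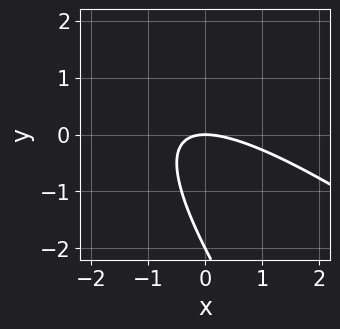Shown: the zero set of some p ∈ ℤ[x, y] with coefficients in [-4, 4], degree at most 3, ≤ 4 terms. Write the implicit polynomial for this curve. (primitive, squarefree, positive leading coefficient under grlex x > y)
x^2 + 2*x*y + y^2 + 2*y

First, deg p = 2. No degree-1 curve has this shape.
Next, from the visible intercepts: among the integer gridlines, it crosses the y-axis at y ∈ {-2, 0}; one x-axis crossing is at x = 0.
Finally, these observations pin down the coefficients.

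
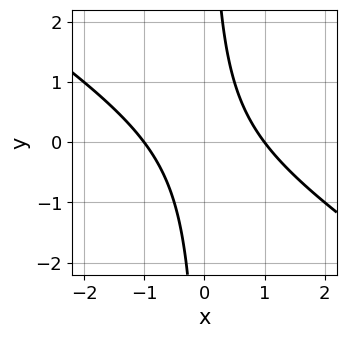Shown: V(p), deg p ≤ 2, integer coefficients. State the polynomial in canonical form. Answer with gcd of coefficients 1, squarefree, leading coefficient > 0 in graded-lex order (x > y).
2*x^2 + 3*x*y - 2

(a) Degree: a generic line meets the curve in up to 2 points, so deg p = 2.
(b) From the visible intercepts: the x-axis gridline crossings are at x ∈ {-1, 1}; the curve avoids every integer y-axis point in the box.
(c) Assembling these constraints gives the stated polynomial.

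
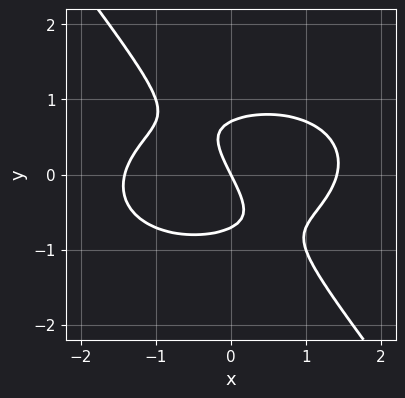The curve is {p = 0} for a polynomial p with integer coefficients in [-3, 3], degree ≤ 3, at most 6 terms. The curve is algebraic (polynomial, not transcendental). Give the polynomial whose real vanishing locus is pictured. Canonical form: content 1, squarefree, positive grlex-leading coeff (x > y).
x^3 + 2*x*y^2 + 2*y^3 - 2*x - y

(a) The degree is 3 — the shape is more complex than any degree-2 curve.
(b) Observable constraints: one x-axis crossing is at x = 0; one y-axis crossing is at y = 0.
(c) The integer polynomial consistent with all of this is the stated p.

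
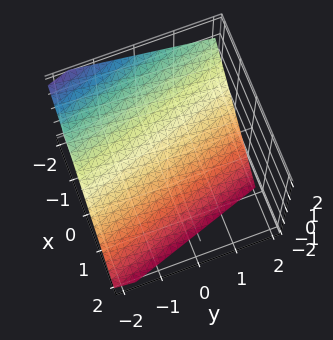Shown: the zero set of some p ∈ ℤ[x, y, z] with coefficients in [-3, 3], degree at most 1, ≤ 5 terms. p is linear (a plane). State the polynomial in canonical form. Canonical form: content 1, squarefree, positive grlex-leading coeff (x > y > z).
(a) Degree: the surface is flat (a plane), so deg p = 1.
(b) Against the integer gridlines: it crosses the y-axis at the gridline y = -2.
(c) Matching integer coefficients to the picture gives p.

3*x + y + 3*z + 2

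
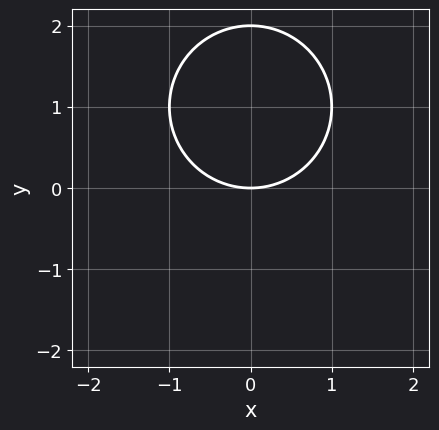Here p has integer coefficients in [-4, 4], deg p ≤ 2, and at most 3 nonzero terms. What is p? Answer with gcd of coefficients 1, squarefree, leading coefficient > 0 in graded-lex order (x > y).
x^2 + y^2 - 2*y

First, deg p = 2. A generic line meets the curve in up to 2 points.
Then, symmetries: the x ↦ −x reflection is a symmetry, so x appears only in even powers.
Next, reading off the gridlines: it crosses the x-axis at the gridline x = 0; among the integer gridlines, it crosses the y-axis at y ∈ {0, 2}.
Finally, assembling these constraints gives the stated polynomial.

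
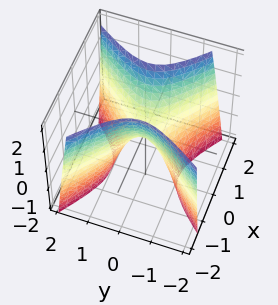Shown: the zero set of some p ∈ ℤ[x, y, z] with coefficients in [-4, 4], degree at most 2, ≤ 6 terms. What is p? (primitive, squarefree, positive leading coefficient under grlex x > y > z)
2*x^2 + x*y - 2*y^2 - z

1. deg p = 2.
2. Checking where it meets the axes: it crosses the y-axis at the gridline y = 0; it crosses the z-axis at the gridline z = 0; it meets the x-axis at x = 0 (among the integer gridlines).
3. Solving for integer coefficients yields p as stated.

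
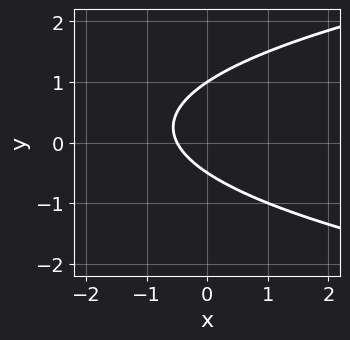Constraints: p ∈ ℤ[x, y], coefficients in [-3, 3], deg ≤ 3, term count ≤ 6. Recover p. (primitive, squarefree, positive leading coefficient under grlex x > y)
(a) Degree: a generic line meets the curve in up to 2 points, so deg p = 2.
(b) Observable constraints: it meets the y-axis at y = 1 (among the integer gridlines).
(c) These observations pin down the coefficients.

2*y^2 - 2*x - y - 1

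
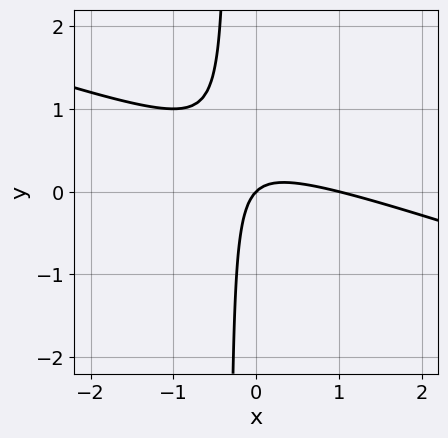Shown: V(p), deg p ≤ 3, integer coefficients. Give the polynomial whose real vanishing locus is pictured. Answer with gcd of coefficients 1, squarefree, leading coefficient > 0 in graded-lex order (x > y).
x^2 + 3*x*y - x + y

First, deg p = 2. The shape is more complex than any degree-1 curve.
Next, against the integer gridlines: it crosses the y-axis at the gridline y = 0; the x-axis gridline crossings are at x ∈ {0, 1}.
Finally, the integer polynomial consistent with all of this is the stated p.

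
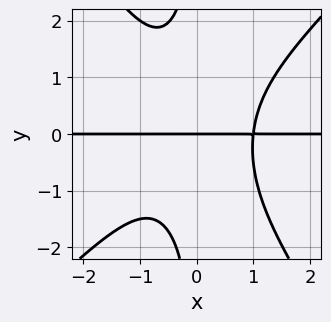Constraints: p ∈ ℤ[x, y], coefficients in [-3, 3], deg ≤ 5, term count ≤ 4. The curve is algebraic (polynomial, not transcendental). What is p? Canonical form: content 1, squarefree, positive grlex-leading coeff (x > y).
3*x^3*y - x^2*y^2 - 2*x*y^3 - 3*y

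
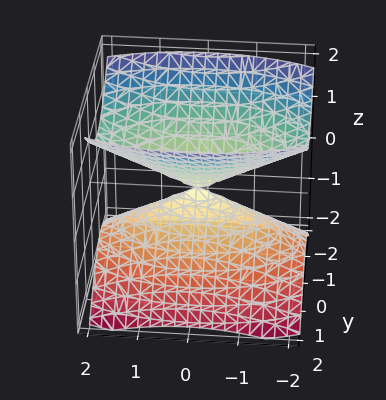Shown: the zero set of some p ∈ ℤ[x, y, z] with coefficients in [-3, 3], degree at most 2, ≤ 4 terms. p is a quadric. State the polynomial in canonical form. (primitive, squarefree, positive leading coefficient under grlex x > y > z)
First, the picture has 2 separate pieces. Treating them together as one polynomial.
Then, deg p = 2. A double cone through the origin; a quadric.
Next, symmetries: it's symmetric under x → −x, forcing even powers of x; the y ↦ −y reflection is a symmetry, so y appears only in even powers; the z ↦ −z reflection is a symmetry, so z appears only in even powers.
Next, against the integer gridlines: it crosses the y-axis at the gridline y = 0; one x-axis crossing is at x = 0; it meets the z-axis at z = 0 (among the integer gridlines).
Finally, putting this together gives p.

x^2 + 3*y^2 - 3*z^2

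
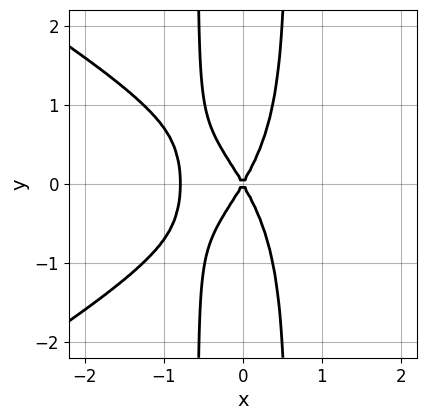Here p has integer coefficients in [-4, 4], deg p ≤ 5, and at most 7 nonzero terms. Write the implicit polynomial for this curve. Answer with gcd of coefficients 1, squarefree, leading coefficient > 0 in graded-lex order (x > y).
x^4 - 3*x^2*y^2 - 3*x^3 - 3*x^2 + y^2

First, deg p = 4. The shape is more complex than any degree-3 curve.
Then, symmetries: it's symmetric under y → −y, forcing even powers of y.
Next, reading off the gridlines: it meets the y-axis at y = 0 (among the integer gridlines); it meets the x-axis at x = 0 (among the integer gridlines).
Finally, matching integer coefficients to the picture gives p.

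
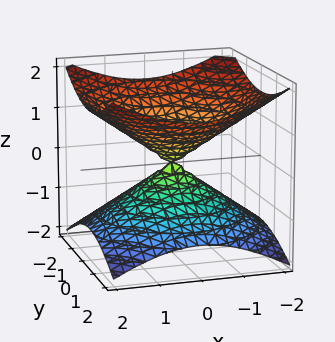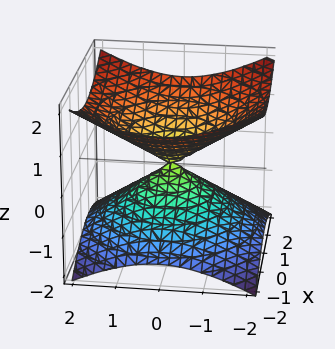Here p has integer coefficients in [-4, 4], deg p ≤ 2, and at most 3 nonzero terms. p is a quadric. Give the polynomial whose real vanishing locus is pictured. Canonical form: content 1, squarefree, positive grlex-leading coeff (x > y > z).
x^2 + y^2 - 2*z^2

The degree is 2 — two nappes meeting at a single point; a quadric.
Symmetries: the surface is invariant under rotation about z: p = q(x² + y², z); it's symmetric under z → −z, forcing even powers of z.
Checking where it meets the axes: a circular section at z = -1 has radius between 1 and 2; it crosses the y-axis at the gridline y = 0.
These observations pin down the coefficients.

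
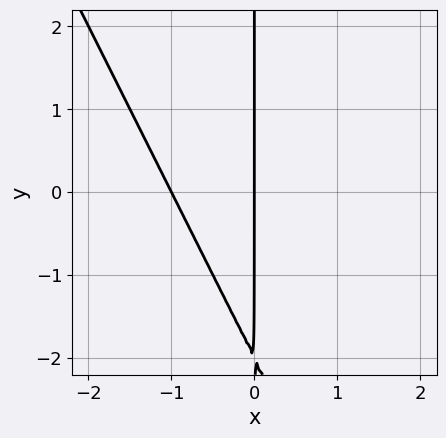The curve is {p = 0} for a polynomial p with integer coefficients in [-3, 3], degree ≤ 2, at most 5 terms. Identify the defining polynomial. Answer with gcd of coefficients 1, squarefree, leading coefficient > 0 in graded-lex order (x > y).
deg p = 2.
Observable constraints: the x-axis gridline crossings are at x ∈ {-1, 0}; the visible y-axis segment lies entirely on the curve.
The integer polynomial consistent with all of this is the stated p.

2*x^2 + x*y + 2*x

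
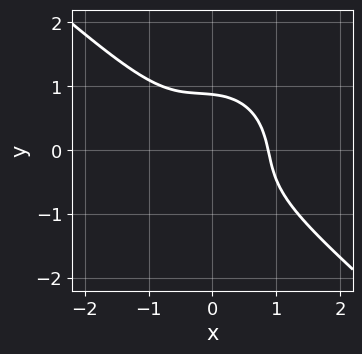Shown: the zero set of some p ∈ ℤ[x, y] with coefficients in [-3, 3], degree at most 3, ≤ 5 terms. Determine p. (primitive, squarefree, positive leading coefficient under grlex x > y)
3*x^3 + 2*x^2*y + x*y^2 + 3*y^3 - 2

Degree: the shape is more complex than any degree-2 curve, so deg p = 3.
Matching integer coefficients to the picture gives p.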